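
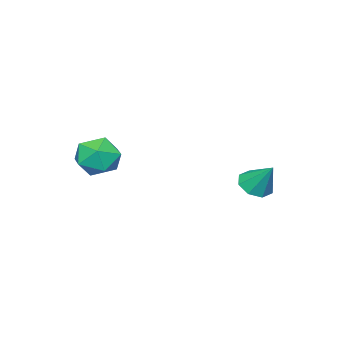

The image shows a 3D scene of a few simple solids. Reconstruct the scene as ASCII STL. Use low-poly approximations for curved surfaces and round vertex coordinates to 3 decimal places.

solid 
facet normal -0.125 -0.618 -0.776
outer loop
vertex -2.692 0.77 -0.443
vertex -3.555 1.138 -0.597
vertex -2.676 1.337 -0.897
endloop
endfacet
facet normal 0.948 0.182 0.261
outer loop
vertex -2.692 0.77 -0.443
vertex -2.676 1.337 -0.897
vertex -3.325 2.262 0.817
endloop
endfacet
facet normal -0.125 -0.617 -0.777
outer loop
vertex -2.676 1.337 -0.897
vertex -3.555 1.138 -0.597
vertex -3.174 1.788 -1.175
endloop
endfacet
facet normal 0.701 0.704 -0.114
outer loop
vertex -2.676 1.337 -0.897
vertex -3.174 1.788 -1.175
vertex -3.325 2.262 0.817
endloop
endfacet
facet normal -0.126 -0.617 -0.777
outer loop
vertex -3.174 1.788 -1.175
vertex -3.555 1.138 -0.597
vertex -3.895 1.859 -1.114
endloop
endfacet
facet normal 0.077 0.971 -0.225
outer loop
vertex -3.174 1.788 -1.175
vertex -3.895 1.859 -1.114
vertex -3.325 2.262 0.817
endloop
endfacet
facet normal -0.126 -0.617 -0.777
outer loop
vertex -3.895 1.859 -1.114
vertex -3.555 1.138 -0.597
vertex -4.417 1.507 -0.75
endloop
endfacet
facet normal -0.562 0.827 -0.007
outer loop
vertex -3.895 1.859 -1.114
vertex -4.417 1.507 -0.75
vertex -3.325 2.262 0.817
endloop
endfacet
facet normal -0.126 -0.617 -0.777
outer loop
vertex -4.417 1.507 -0.75
vertex -3.555 1.138 -0.597
vertex -4.433 0.939 -0.296
endloop
endfacet
facet normal -0.839 0.354 0.414
outer loop
vertex -4.417 1.507 -0.75
vertex -4.433 0.939 -0.296
vertex -3.325 2.262 0.817
endloop
endfacet
facet normal -0.126 -0.618 -0.776
outer loop
vertex -4.433 0.939 -0.296
vertex -3.555 1.138 -0.597
vertex -3.935 0.488 -0.018
endloop
endfacet
facet normal -0.592 -0.168 0.788
outer loop
vertex -4.433 0.939 -0.296
vertex -3.935 0.488 -0.018
vertex -3.325 2.262 0.817
endloop
endfacet
facet normal -0.126 -0.618 -0.776
outer loop
vertex -3.935 0.488 -0.018
vertex -3.555 1.138 -0.597
vertex -3.214 0.418 -0.079
endloop
endfacet
facet normal 0.034 -0.435 0.900
outer loop
vertex -3.935 0.488 -0.018
vertex -3.214 0.418 -0.079
vertex -3.325 2.262 0.817
endloop
endfacet
facet normal -0.125 -0.618 -0.776
outer loop
vertex -3.214 0.418 -0.079
vertex -3.555 1.138 -0.597
vertex -2.692 0.77 -0.443
endloop
endfacet
facet normal 0.671 -0.291 0.682
outer loop
vertex -3.214 0.418 -0.079
vertex -2.692 0.77 -0.443
vertex -3.325 2.262 0.817
endloop
endfacet
facet normal -0.735 0.667 -0.127
outer loop
vertex 1.528 -3.03 0.948
vertex 0.933 -3.496 1.945
vertex 1.755 -2.563 2.087
endloop
endfacet
facet normal -0.112 0.927 -0.358
outer loop
vertex 1.528 -3.03 0.948
vertex 1.755 -2.563 2.087
vertex 2.7 -2.757 1.29
endloop
endfacet
facet normal 0.138 0.488 -0.862
outer loop
vertex 1.528 -3.03 0.948
vertex 2.7 -2.757 1.29
vertex 2.463 -3.809 0.656
endloop
endfacet
facet normal -0.331 -0.044 -0.943
outer loop
vertex 1.528 -3.03 0.948
vertex 2.463 -3.809 0.656
vertex 1.37 -4.266 1.061
endloop
endfacet
facet normal -0.870 0.067 -0.488
outer loop
vertex 1.528 -3.03 0.948
vertex 1.37 -4.266 1.061
vertex 0.933 -3.496 1.945
endloop
endfacet
facet normal 0.347 0.919 0.188
outer loop
vertex 2.7 -2.757 1.29
vertex 1.755 -2.563 2.087
vertex 2.83 -3.054 2.499
endloop
endfacet
facet normal -0.661 0.497 0.562
outer loop
vertex 1.755 -2.563 2.087
vertex 0.933 -3.496 1.945
vertex 1.737 -3.511 2.904
endloop
endfacet
facet normal -0.880 -0.474 -0.022
outer loop
vertex 0.933 -3.496 1.945
vertex 1.37 -4.266 1.061
vertex 1.5 -4.563 2.27
endloop
endfacet
facet normal -0.008 -0.653 -0.758
outer loop
vertex 1.37 -4.266 1.061
vertex 2.463 -3.809 0.656
vertex 2.445 -4.757 1.473
endloop
endfacet
facet normal 0.751 0.208 -0.626
outer loop
vertex 2.463 -3.809 0.656
vertex 2.7 -2.757 1.29
vertex 3.267 -3.824 1.615
endloop
endfacet
facet normal 0.331 0.044 0.943
outer loop
vertex 2.672 -4.29 2.612
vertex 2.83 -3.054 2.499
vertex 1.737 -3.511 2.904
endloop
endfacet
facet normal -0.138 -0.488 0.862
outer loop
vertex 2.672 -4.29 2.612
vertex 1.737 -3.511 2.904
vertex 1.5 -4.563 2.27
endloop
endfacet
facet normal 0.112 -0.927 0.358
outer loop
vertex 2.672 -4.29 2.612
vertex 1.5 -4.563 2.27
vertex 2.445 -4.757 1.473
endloop
endfacet
facet normal 0.735 -0.667 0.127
outer loop
vertex 2.672 -4.29 2.612
vertex 2.445 -4.757 1.473
vertex 3.267 -3.824 1.615
endloop
endfacet
facet normal 0.870 -0.067 0.488
outer loop
vertex 2.672 -4.29 2.612
vertex 3.267 -3.824 1.615
vertex 2.83 -3.054 2.499
endloop
endfacet
facet normal 0.008 0.653 0.758
outer loop
vertex 1.737 -3.511 2.904
vertex 2.83 -3.054 2.499
vertex 1.755 -2.563 2.087
endloop
endfacet
facet normal -0.751 -0.208 0.626
outer loop
vertex 1.5 -4.563 2.27
vertex 1.737 -3.511 2.904
vertex 0.933 -3.496 1.945
endloop
endfacet
facet normal -0.347 -0.919 -0.188
outer loop
vertex 2.445 -4.757 1.473
vertex 1.5 -4.563 2.27
vertex 1.37 -4.266 1.061
endloop
endfacet
facet normal 0.661 -0.497 -0.562
outer loop
vertex 3.267 -3.824 1.615
vertex 2.445 -4.757 1.473
vertex 2.463 -3.809 0.656
endloop
endfacet
facet normal 0.880 0.474 0.022
outer loop
vertex 2.83 -3.054 2.499
vertex 3.267 -3.824 1.615
vertex 2.7 -2.757 1.29
endloop
endfacet

endsolid


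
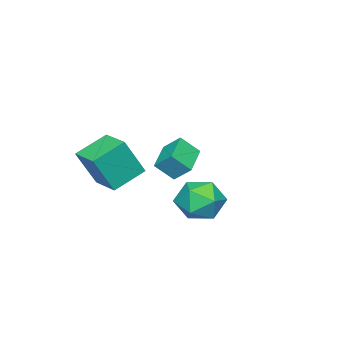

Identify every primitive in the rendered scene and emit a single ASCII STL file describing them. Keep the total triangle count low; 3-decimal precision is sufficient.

solid 
facet normal -0.913 -0.292 0.284
outer loop
vertex -2.055 -3.48 -2.728
vertex -2.097 -2.608 -1.965
vertex -2.554 -2.754 -3.586
endloop
endfacet
facet normal 0.036 -0.753 -0.658
outer loop
vertex -0.983 -2.252 -4.075
vertex -2.055 -3.48 -2.728
vertex -2.554 -2.754 -3.586
endloop
endfacet
facet normal -0.913 -0.292 0.284
outer loop
vertex -2.554 -2.754 -3.586
vertex -2.097 -2.608 -1.965
vertex -2.596 -1.881 -2.823
endloop
endfacet
facet normal -0.406 0.590 -0.698
outer loop
vertex -2.596 -1.881 -2.823
vertex -0.983 -2.252 -4.075
vertex -2.554 -2.754 -3.586
endloop
endfacet
facet normal 0.406 -0.591 0.697
outer loop
vertex -2.055 -3.48 -2.728
vertex -0.526 -2.106 -2.454
vertex -2.097 -2.608 -1.965
endloop
endfacet
facet normal 0.035 -0.752 -0.658
outer loop
vertex -0.484 -2.979 -3.217
vertex -2.055 -3.48 -2.728
vertex -0.983 -2.252 -4.075
endloop
endfacet
facet normal 0.406 -0.590 0.698
outer loop
vertex -0.484 -2.979 -3.217
vertex -0.526 -2.106 -2.454
vertex -2.055 -3.48 -2.728
endloop
endfacet
facet normal -0.036 0.752 0.658
outer loop
vertex -2.097 -2.608 -1.965
vertex -0.526 -2.106 -2.454
vertex -2.596 -1.881 -2.823
endloop
endfacet
facet normal -0.406 0.591 -0.698
outer loop
vertex -1.025 -1.38 -3.312
vertex -0.983 -2.252 -4.075
vertex -2.596 -1.881 -2.823
endloop
endfacet
facet normal -0.035 0.753 0.657
outer loop
vertex -2.596 -1.881 -2.823
vertex -0.526 -2.106 -2.454
vertex -1.025 -1.38 -3.312
endloop
endfacet
facet normal 0.913 0.292 -0.284
outer loop
vertex -1.025 -1.38 -3.312
vertex -0.484 -2.979 -3.217
vertex -0.983 -2.252 -4.075
endloop
endfacet
facet normal 0.913 0.292 -0.284
outer loop
vertex -0.526 -2.106 -2.454
vertex -0.484 -2.979 -3.217
vertex -1.025 -1.38 -3.312
endloop
endfacet
facet normal 0.316 0.478 0.819
outer loop
vertex 3.605 2.576 -2.459
vertex 2.82 1.984 -1.811
vertex 3.901 1.546 -1.972
endloop
endfacet
facet normal 0.846 0.406 0.346
outer loop
vertex 3.605 2.576 -2.459
vertex 3.901 1.546 -1.972
vertex 4.233 1.793 -3.075
endloop
endfacet
facet normal 0.642 0.721 -0.262
outer loop
vertex 3.605 2.576 -2.459
vertex 4.233 1.793 -3.075
vertex 3.357 2.385 -3.594
endloop
endfacet
facet normal -0.013 0.987 -0.163
outer loop
vertex 3.605 2.576 -2.459
vertex 3.357 2.385 -3.594
vertex 2.484 2.503 -2.813
endloop
endfacet
facet normal -0.214 0.836 0.505
outer loop
vertex 3.605 2.576 -2.459
vertex 2.484 2.503 -2.813
vertex 2.82 1.984 -1.811
endloop
endfacet
facet normal 0.932 -0.290 0.216
outer loop
vertex 4.233 1.793 -3.075
vertex 3.901 1.546 -1.972
vertex 3.836 0.717 -2.807
endloop
endfacet
facet normal 0.076 -0.174 0.982
outer loop
vertex 3.901 1.546 -1.972
vertex 2.82 1.984 -1.811
vertex 2.963 0.835 -2.026
endloop
endfacet
facet normal -0.782 0.406 0.473
outer loop
vertex 2.82 1.984 -1.811
vertex 2.484 2.503 -2.813
vertex 2.087 1.427 -2.545
endloop
endfacet
facet normal -0.457 0.649 -0.609
outer loop
vertex 2.484 2.503 -2.813
vertex 3.357 2.385 -3.594
vertex 2.419 1.674 -3.648
endloop
endfacet
facet normal 0.603 0.219 -0.768
outer loop
vertex 3.357 2.385 -3.594
vertex 4.233 1.793 -3.075
vertex 3.5 1.236 -3.809
endloop
endfacet
facet normal 0.013 -0.987 0.163
outer loop
vertex 2.715 0.644 -3.161
vertex 3.836 0.717 -2.807
vertex 2.963 0.835 -2.026
endloop
endfacet
facet normal -0.642 -0.721 0.262
outer loop
vertex 2.715 0.644 -3.161
vertex 2.963 0.835 -2.026
vertex 2.087 1.427 -2.545
endloop
endfacet
facet normal -0.846 -0.406 -0.346
outer loop
vertex 2.715 0.644 -3.161
vertex 2.087 1.427 -2.545
vertex 2.419 1.674 -3.648
endloop
endfacet
facet normal -0.316 -0.478 -0.819
outer loop
vertex 2.715 0.644 -3.161
vertex 2.419 1.674 -3.648
vertex 3.5 1.236 -3.809
endloop
endfacet
facet normal 0.214 -0.836 -0.505
outer loop
vertex 2.715 0.644 -3.161
vertex 3.5 1.236 -3.809
vertex 3.836 0.717 -2.807
endloop
endfacet
facet normal 0.457 -0.649 0.609
outer loop
vertex 2.963 0.835 -2.026
vertex 3.836 0.717 -2.807
vertex 3.901 1.546 -1.972
endloop
endfacet
facet normal -0.603 -0.219 0.768
outer loop
vertex 2.087 1.427 -2.545
vertex 2.963 0.835 -2.026
vertex 2.82 1.984 -1.811
endloop
endfacet
facet normal -0.932 0.290 -0.216
outer loop
vertex 2.419 1.674 -3.648
vertex 2.087 1.427 -2.545
vertex 2.484 2.503 -2.813
endloop
endfacet
facet normal -0.076 0.174 -0.982
outer loop
vertex 3.5 1.236 -3.809
vertex 2.419 1.674 -3.648
vertex 3.357 2.385 -3.594
endloop
endfacet
facet normal 0.782 -0.406 -0.473
outer loop
vertex 3.836 0.717 -2.807
vertex 3.5 1.236 -3.809
vertex 4.233 1.793 -3.075
endloop
endfacet
facet normal -0.815 0.369 0.446
outer loop
vertex 1.762 -3.964 -0.746
vertex 2.456 -2.56 -0.639
vertex 0.977 -3.434 -2.621
endloop
endfacet
facet normal -0.442 -0.894 -0.068
outer loop
vertex 2.404 -4.08 -3.401
vertex 1.762 -3.964 -0.746
vertex 0.977 -3.434 -2.621
endloop
endfacet
facet normal -0.815 0.369 0.446
outer loop
vertex 0.977 -3.434 -2.621
vertex 2.456 -2.56 -0.639
vertex 1.671 -2.03 -2.514
endloop
endfacet
facet normal -0.374 0.253 -0.893
outer loop
vertex 1.671 -2.03 -2.514
vertex 2.404 -4.08 -3.401
vertex 0.977 -3.434 -2.621
endloop
endfacet
facet normal 0.374 -0.253 0.893
outer loop
vertex 1.762 -3.964 -0.746
vertex 3.883 -3.206 -1.419
vertex 2.456 -2.56 -0.639
endloop
endfacet
facet normal -0.442 -0.894 -0.068
outer loop
vertex 3.189 -4.61 -1.526
vertex 1.762 -3.964 -0.746
vertex 2.404 -4.08 -3.401
endloop
endfacet
facet normal 0.374 -0.253 0.893
outer loop
vertex 3.189 -4.61 -1.526
vertex 3.883 -3.206 -1.419
vertex 1.762 -3.964 -0.746
endloop
endfacet
facet normal 0.442 0.894 0.068
outer loop
vertex 2.456 -2.56 -0.639
vertex 3.883 -3.206 -1.419
vertex 1.671 -2.03 -2.514
endloop
endfacet
facet normal -0.374 0.253 -0.893
outer loop
vertex 3.098 -2.676 -3.294
vertex 2.404 -4.08 -3.401
vertex 1.671 -2.03 -2.514
endloop
endfacet
facet normal 0.442 0.894 0.068
outer loop
vertex 1.671 -2.03 -2.514
vertex 3.883 -3.206 -1.419
vertex 3.098 -2.676 -3.294
endloop
endfacet
facet normal 0.815 -0.369 -0.446
outer loop
vertex 3.098 -2.676 -3.294
vertex 3.189 -4.61 -1.526
vertex 2.404 -4.08 -3.401
endloop
endfacet
facet normal 0.815 -0.369 -0.446
outer loop
vertex 3.883 -3.206 -1.419
vertex 3.189 -4.61 -1.526
vertex 3.098 -2.676 -3.294
endloop
endfacet

endsolid


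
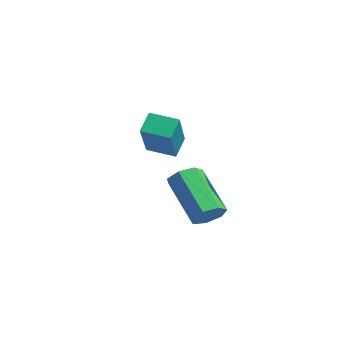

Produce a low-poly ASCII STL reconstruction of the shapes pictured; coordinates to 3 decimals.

solid 
facet normal -0.675 0.359 -0.645
outer loop
vertex 1.723 0.881 3.134
vertex 2.358 1.69 2.92
vertex 2.092 0.422 2.493
endloop
endfacet
facet normal -0.605 -0.770 0.203
outer loop
vertex 3.542 -0.35 3.88
vertex 1.723 0.881 3.134
vertex 2.092 0.422 2.493
endloop
endfacet
facet normal -0.675 0.359 -0.645
outer loop
vertex 2.092 0.422 2.493
vertex 2.358 1.69 2.92
vertex 2.726 1.231 2.279
endloop
endfacet
facet normal 0.424 -0.527 -0.737
outer loop
vertex 2.726 1.231 2.279
vertex 3.542 -0.35 3.88
vertex 2.092 0.422 2.493
endloop
endfacet
facet normal -0.424 0.527 0.736
outer loop
vertex 1.723 0.881 3.134
vertex 3.808 0.918 4.307
vertex 2.358 1.69 2.92
endloop
endfacet
facet normal -0.605 -0.770 0.204
outer loop
vertex 3.174 0.109 4.521
vertex 1.723 0.881 3.134
vertex 3.542 -0.35 3.88
endloop
endfacet
facet normal -0.424 0.527 0.737
outer loop
vertex 3.174 0.109 4.521
vertex 3.808 0.918 4.307
vertex 1.723 0.881 3.134
endloop
endfacet
facet normal 0.605 0.770 -0.204
outer loop
vertex 2.358 1.69 2.92
vertex 3.808 0.918 4.307
vertex 2.726 1.231 2.279
endloop
endfacet
facet normal 0.424 -0.527 -0.737
outer loop
vertex 4.177 0.459 3.666
vertex 3.542 -0.35 3.88
vertex 2.726 1.231 2.279
endloop
endfacet
facet normal 0.604 0.770 -0.204
outer loop
vertex 2.726 1.231 2.279
vertex 3.808 0.918 4.307
vertex 4.177 0.459 3.666
endloop
endfacet
facet normal 0.675 -0.359 0.645
outer loop
vertex 4.177 0.459 3.666
vertex 3.174 0.109 4.521
vertex 3.542 -0.35 3.88
endloop
endfacet
facet normal 0.675 -0.358 0.645
outer loop
vertex 3.808 0.918 4.307
vertex 3.174 0.109 4.521
vertex 4.177 0.459 3.666
endloop
endfacet
facet normal 0.747 0.117 -0.654
outer loop
vertex 3.312 2.541 -0.058
vertex 2.901 2.344 -0.563
vertex 3.01 2.971 -0.326
endloop
endfacet
facet normal 0.423 0.674 0.606
outer loop
vertex 3.312 2.541 -0.058
vertex 3.01 2.971 -0.326
vertex 1.749 2.294 1.308
endloop
endfacet
facet normal 0.423 0.674 0.606
outer loop
vertex 1.749 2.294 1.308
vertex 3.01 2.971 -0.326
vertex 1.447 2.724 1.041
endloop
endfacet
facet normal -0.747 -0.119 0.654
outer loop
vertex 1.749 2.294 1.308
vertex 1.447 2.724 1.041
vertex 1.339 2.096 0.803
endloop
endfacet
facet normal 0.747 0.117 -0.654
outer loop
vertex 3.01 2.971 -0.326
vertex 2.901 2.344 -0.563
vertex 2.626 2.929 -0.772
endloop
endfacet
facet normal -0.136 0.990 0.024
outer loop
vertex 3.01 2.971 -0.326
vertex 2.626 2.929 -0.772
vertex 1.447 2.724 1.041
endloop
endfacet
facet normal -0.136 0.990 0.024
outer loop
vertex 1.447 2.724 1.041
vertex 2.626 2.929 -0.772
vertex 1.064 2.682 0.594
endloop
endfacet
facet normal -0.748 -0.119 0.652
outer loop
vertex 1.447 2.724 1.041
vertex 1.064 2.682 0.594
vertex 1.339 2.096 0.803
endloop
endfacet
facet normal 0.747 0.118 -0.654
outer loop
vertex 2.626 2.929 -0.772
vertex 2.901 2.344 -0.563
vertex 2.449 2.446 -1.061
endloop
endfacet
facet normal -0.593 0.562 -0.576
outer loop
vertex 2.626 2.929 -0.772
vertex 2.449 2.446 -1.061
vertex 1.064 2.682 0.594
endloop
endfacet
facet normal -0.593 0.562 -0.576
outer loop
vertex 1.064 2.682 0.594
vertex 2.449 2.446 -1.061
vertex 0.887 2.199 0.305
endloop
endfacet
facet normal -0.747 -0.117 0.654
outer loop
vertex 1.064 2.682 0.594
vertex 0.887 2.199 0.305
vertex 1.339 2.096 0.803
endloop
endfacet
facet normal 0.747 0.118 -0.654
outer loop
vertex 2.449 2.446 -1.061
vertex 2.901 2.344 -0.563
vertex 2.613 1.886 -0.975
endloop
endfacet
facet normal -0.603 -0.291 -0.743
outer loop
vertex 2.449 2.446 -1.061
vertex 2.613 1.886 -0.975
vertex 0.887 2.199 0.305
endloop
endfacet
facet normal -0.603 -0.291 -0.743
outer loop
vertex 0.887 2.199 0.305
vertex 2.613 1.886 -0.975
vertex 1.051 1.639 0.391
endloop
endfacet
facet normal -0.747 -0.118 0.654
outer loop
vertex 0.887 2.199 0.305
vertex 1.051 1.639 0.391
vertex 1.339 2.096 0.803
endloop
endfacet
facet normal 0.747 0.119 -0.654
outer loop
vertex 2.613 1.886 -0.975
vertex 2.901 2.344 -0.563
vertex 2.994 1.67 -0.579
endloop
endfacet
facet normal -0.160 -0.923 -0.350
outer loop
vertex 2.613 1.886 -0.975
vertex 2.994 1.67 -0.579
vertex 1.051 1.639 0.391
endloop
endfacet
facet normal -0.160 -0.923 -0.350
outer loop
vertex 1.051 1.639 0.391
vertex 2.994 1.67 -0.579
vertex 1.431 1.423 0.787
endloop
endfacet
facet normal -0.748 -0.118 0.653
outer loop
vertex 1.051 1.639 0.391
vertex 1.431 1.423 0.787
vertex 1.339 2.096 0.803
endloop
endfacet
facet normal 0.748 0.119 -0.653
outer loop
vertex 2.994 1.67 -0.579
vertex 2.901 2.344 -0.563
vertex 3.304 1.962 -0.171
endloop
endfacet
facet normal 0.405 -0.861 0.308
outer loop
vertex 2.994 1.67 -0.579
vertex 3.304 1.962 -0.171
vertex 1.431 1.423 0.787
endloop
endfacet
facet normal 0.405 -0.861 0.307
outer loop
vertex 1.431 1.423 0.787
vertex 3.304 1.962 -0.171
vertex 1.742 1.715 1.195
endloop
endfacet
facet normal -0.747 -0.118 0.654
outer loop
vertex 1.431 1.423 0.787
vertex 1.742 1.715 1.195
vertex 1.339 2.096 0.803
endloop
endfacet
facet normal 0.747 0.117 -0.654
outer loop
vertex 3.304 1.962 -0.171
vertex 2.901 2.344 -0.563
vertex 3.312 2.541 -0.058
endloop
endfacet
facet normal 0.664 -0.152 0.732
outer loop
vertex 3.304 1.962 -0.171
vertex 3.312 2.541 -0.058
vertex 1.742 1.715 1.195
endloop
endfacet
facet normal 0.664 -0.151 0.732
outer loop
vertex 1.742 1.715 1.195
vertex 3.312 2.541 -0.058
vertex 1.749 2.294 1.308
endloop
endfacet
facet normal -0.748 -0.118 0.653
outer loop
vertex 1.742 1.715 1.195
vertex 1.749 2.294 1.308
vertex 1.339 2.096 0.803
endloop
endfacet

endsolid


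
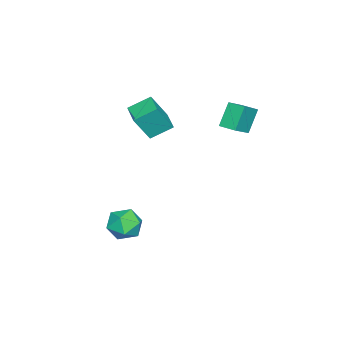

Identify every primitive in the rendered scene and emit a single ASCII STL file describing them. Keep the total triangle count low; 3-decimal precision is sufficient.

solid 
facet normal -0.456 0.722 0.520
outer loop
vertex 0.699 -0.34 -3.932
vertex 1.002 -0.847 -2.962
vertex 1.685 -0.074 -3.437
endloop
endfacet
facet normal -0.211 0.972 -0.102
outer loop
vertex 0.699 -0.34 -3.932
vertex 1.685 -0.074 -3.437
vertex 1.632 -0.204 -4.564
endloop
endfacet
facet normal -0.510 0.590 -0.626
outer loop
vertex 0.699 -0.34 -3.932
vertex 1.632 -0.204 -4.564
vertex 0.916 -1.057 -4.785
endloop
endfacet
facet normal -0.939 0.105 -0.327
outer loop
vertex 0.699 -0.34 -3.932
vertex 0.916 -1.057 -4.785
vertex 0.527 -1.454 -3.796
endloop
endfacet
facet normal -0.906 0.186 0.380
outer loop
vertex 0.699 -0.34 -3.932
vertex 0.527 -1.454 -3.796
vertex 1.002 -0.847 -2.962
endloop
endfacet
facet normal 0.493 0.861 -0.123
outer loop
vertex 1.632 -0.204 -4.564
vertex 1.685 -0.074 -3.437
vertex 2.513 -0.626 -3.984
endloop
endfacet
facet normal 0.098 0.457 0.884
outer loop
vertex 1.685 -0.074 -3.437
vertex 1.002 -0.847 -2.962
vertex 2.124 -1.023 -2.995
endloop
endfacet
facet normal -0.630 -0.411 0.658
outer loop
vertex 1.002 -0.847 -2.962
vertex 0.527 -1.454 -3.796
vertex 1.408 -1.876 -3.216
endloop
endfacet
facet normal -0.684 -0.543 -0.487
outer loop
vertex 0.527 -1.454 -3.796
vertex 0.916 -1.057 -4.785
vertex 1.355 -2.006 -4.343
endloop
endfacet
facet normal 0.010 0.243 -0.970
outer loop
vertex 0.916 -1.057 -4.785
vertex 1.632 -0.204 -4.564
vertex 2.038 -1.233 -4.818
endloop
endfacet
facet normal 0.939 -0.105 0.327
outer loop
vertex 2.341 -1.74 -3.848
vertex 2.513 -0.626 -3.984
vertex 2.124 -1.023 -2.995
endloop
endfacet
facet normal 0.510 -0.590 0.626
outer loop
vertex 2.341 -1.74 -3.848
vertex 2.124 -1.023 -2.995
vertex 1.408 -1.876 -3.216
endloop
endfacet
facet normal 0.211 -0.972 0.102
outer loop
vertex 2.341 -1.74 -3.848
vertex 1.408 -1.876 -3.216
vertex 1.355 -2.006 -4.343
endloop
endfacet
facet normal 0.456 -0.722 -0.520
outer loop
vertex 2.341 -1.74 -3.848
vertex 1.355 -2.006 -4.343
vertex 2.038 -1.233 -4.818
endloop
endfacet
facet normal 0.906 -0.186 -0.380
outer loop
vertex 2.341 -1.74 -3.848
vertex 2.038 -1.233 -4.818
vertex 2.513 -0.626 -3.984
endloop
endfacet
facet normal 0.684 0.543 0.487
outer loop
vertex 2.124 -1.023 -2.995
vertex 2.513 -0.626 -3.984
vertex 1.685 -0.074 -3.437
endloop
endfacet
facet normal -0.010 -0.243 0.970
outer loop
vertex 1.408 -1.876 -3.216
vertex 2.124 -1.023 -2.995
vertex 1.002 -0.847 -2.962
endloop
endfacet
facet normal -0.493 -0.861 0.123
outer loop
vertex 1.355 -2.006 -4.343
vertex 1.408 -1.876 -3.216
vertex 0.527 -1.454 -3.796
endloop
endfacet
facet normal -0.098 -0.457 -0.884
outer loop
vertex 2.038 -1.233 -4.818
vertex 1.355 -2.006 -4.343
vertex 0.916 -1.057 -4.785
endloop
endfacet
facet normal 0.630 0.411 -0.658
outer loop
vertex 2.513 -0.626 -3.984
vertex 2.038 -1.233 -4.818
vertex 1.632 -0.204 -4.564
endloop
endfacet
facet normal -0.452 0.740 0.498
outer loop
vertex -3.595 -1.509 3.263
vertex -2.345 -0.641 3.108
vertex -4.282 -0.815 1.61
endloop
endfacet
facet normal -0.817 -0.568 0.101
outer loop
vertex -3.595 -1.939 0.852
vertex -3.595 -1.509 3.263
vertex -4.282 -0.815 1.61
endloop
endfacet
facet normal -0.452 0.739 0.499
outer loop
vertex -4.282 -0.815 1.61
vertex -2.345 -0.641 3.108
vertex -3.032 0.054 1.455
endloop
endfacet
facet normal -0.358 0.362 -0.861
outer loop
vertex -3.032 0.054 1.455
vertex -3.595 -1.939 0.852
vertex -4.282 -0.815 1.61
endloop
endfacet
facet normal 0.358 -0.362 0.861
outer loop
vertex -3.595 -1.509 3.263
vertex -1.658 -1.765 2.35
vertex -2.345 -0.641 3.108
endloop
endfacet
facet normal -0.817 -0.567 0.101
outer loop
vertex -2.908 -2.634 2.505
vertex -3.595 -1.509 3.263
vertex -3.595 -1.939 0.852
endloop
endfacet
facet normal 0.358 -0.361 0.861
outer loop
vertex -2.908 -2.634 2.505
vertex -1.658 -1.765 2.35
vertex -3.595 -1.509 3.263
endloop
endfacet
facet normal 0.817 0.568 -0.101
outer loop
vertex -2.345 -0.641 3.108
vertex -1.658 -1.765 2.35
vertex -3.032 0.054 1.455
endloop
endfacet
facet normal -0.358 0.362 -0.861
outer loop
vertex -2.345 -1.071 0.697
vertex -3.595 -1.939 0.852
vertex -3.032 0.054 1.455
endloop
endfacet
facet normal 0.817 0.567 -0.101
outer loop
vertex -3.032 0.054 1.455
vertex -1.658 -1.765 2.35
vertex -2.345 -1.071 0.697
endloop
endfacet
facet normal 0.452 -0.740 -0.499
outer loop
vertex -2.345 -1.071 0.697
vertex -2.908 -2.634 2.505
vertex -3.595 -1.939 0.852
endloop
endfacet
facet normal 0.452 -0.740 -0.498
outer loop
vertex -1.658 -1.765 2.35
vertex -2.908 -2.634 2.505
vertex -2.345 -1.071 0.697
endloop
endfacet
facet normal -0.816 0.227 -0.532
outer loop
vertex -3.98 3.656 3.434
vertex -3.703 4.669 3.442
vertex -3.12 3.432 2.02
endloop
endfacet
facet normal -0.264 -0.965 -0.008
outer loop
vertex -1.897 3.091 2.818
vertex -3.98 3.656 3.434
vertex -3.12 3.432 2.02
endloop
endfacet
facet normal -0.816 0.227 -0.532
outer loop
vertex -3.12 3.432 2.02
vertex -3.703 4.669 3.442
vertex -2.843 4.445 2.028
endloop
endfacet
facet normal 0.515 -0.134 -0.847
outer loop
vertex -2.843 4.445 2.028
vertex -1.897 3.091 2.818
vertex -3.12 3.432 2.02
endloop
endfacet
facet normal -0.515 0.134 0.847
outer loop
vertex -3.98 3.656 3.434
vertex -2.48 4.328 4.24
vertex -3.703 4.669 3.442
endloop
endfacet
facet normal -0.264 -0.965 -0.008
outer loop
vertex -2.757 3.315 4.232
vertex -3.98 3.656 3.434
vertex -1.897 3.091 2.818
endloop
endfacet
facet normal -0.515 0.134 0.847
outer loop
vertex -2.757 3.315 4.232
vertex -2.48 4.328 4.24
vertex -3.98 3.656 3.434
endloop
endfacet
facet normal 0.264 0.965 0.008
outer loop
vertex -3.703 4.669 3.442
vertex -2.48 4.328 4.24
vertex -2.843 4.445 2.028
endloop
endfacet
facet normal 0.515 -0.134 -0.847
outer loop
vertex -1.62 4.104 2.826
vertex -1.897 3.091 2.818
vertex -2.843 4.445 2.028
endloop
endfacet
facet normal 0.264 0.965 0.008
outer loop
vertex -2.843 4.445 2.028
vertex -2.48 4.328 4.24
vertex -1.62 4.104 2.826
endloop
endfacet
facet normal 0.816 -0.227 0.532
outer loop
vertex -1.62 4.104 2.826
vertex -2.757 3.315 4.232
vertex -1.897 3.091 2.818
endloop
endfacet
facet normal 0.816 -0.227 0.532
outer loop
vertex -2.48 4.328 4.24
vertex -2.757 3.315 4.232
vertex -1.62 4.104 2.826
endloop
endfacet

endsolid


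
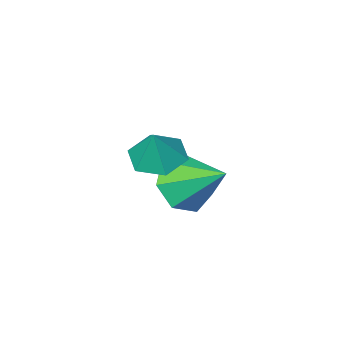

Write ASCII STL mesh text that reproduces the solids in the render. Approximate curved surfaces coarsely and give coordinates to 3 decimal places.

solid 
facet normal -0.328 -0.313 -0.891
outer loop
vertex 1.073 2.417 1.277
vertex 0.548 3.046 1.249
vertex 1.304 3.128 0.942
endloop
endfacet
facet normal 0.941 -0.167 0.295
outer loop
vertex 1.073 2.417 1.277
vertex 1.304 3.128 0.942
vertex 0.932 3.414 2.291
endloop
endfacet
facet normal -0.328 -0.314 -0.891
outer loop
vertex 1.304 3.128 0.942
vertex 0.548 3.046 1.249
vertex 0.779 3.758 0.913
endloop
endfacet
facet normal 0.764 0.640 0.075
outer loop
vertex 1.304 3.128 0.942
vertex 0.779 3.758 0.913
vertex 0.932 3.414 2.291
endloop
endfacet
facet normal -0.328 -0.314 -0.891
outer loop
vertex 0.779 3.758 0.913
vertex 0.548 3.046 1.249
vertex 0.023 3.676 1.22
endloop
endfacet
facet normal -0.007 0.970 0.243
outer loop
vertex 0.779 3.758 0.913
vertex 0.023 3.676 1.22
vertex 0.932 3.414 2.291
endloop
endfacet
facet normal -0.328 -0.314 -0.891
outer loop
vertex 0.023 3.676 1.22
vertex 0.548 3.046 1.249
vertex -0.208 2.964 1.556
endloop
endfacet
facet normal -0.601 0.492 0.630
outer loop
vertex 0.023 3.676 1.22
vertex -0.208 2.964 1.556
vertex 0.932 3.414 2.291
endloop
endfacet
facet normal -0.328 -0.315 -0.891
outer loop
vertex -0.208 2.964 1.556
vertex 0.548 3.046 1.249
vertex 0.317 2.335 1.585
endloop
endfacet
facet normal -0.424 -0.314 0.850
outer loop
vertex -0.208 2.964 1.556
vertex 0.317 2.335 1.585
vertex 0.932 3.414 2.291
endloop
endfacet
facet normal -0.329 -0.314 -0.891
outer loop
vertex 0.317 2.335 1.585
vertex 0.548 3.046 1.249
vertex 1.073 2.417 1.277
endloop
endfacet
facet normal 0.348 -0.644 0.682
outer loop
vertex 0.317 2.335 1.585
vertex 1.073 2.417 1.277
vertex 0.932 3.414 2.291
endloop
endfacet
facet normal 0.238 -0.803 -0.547
outer loop
vertex -0.414 1.488 -1.007
vertex -1.394 1.406 -1.313
vertex -0.626 1.933 -1.752
endloop
endfacet
facet normal 0.717 0.669 0.195
outer loop
vertex -0.414 1.488 -1.007
vertex -0.626 1.933 -1.752
vertex -1.806 2.794 -0.367
endloop
endfacet
facet normal 0.238 -0.803 -0.547
outer loop
vertex -0.626 1.933 -1.752
vertex -1.394 1.406 -1.313
vertex -1.416 1.981 -2.167
endloop
endfacet
facet normal 0.242 0.903 -0.355
outer loop
vertex -0.626 1.933 -1.752
vertex -1.416 1.981 -2.167
vertex -1.806 2.794 -0.367
endloop
endfacet
facet normal 0.239 -0.803 -0.547
outer loop
vertex -1.416 1.981 -2.167
vertex -1.394 1.406 -1.313
vertex -2.189 1.596 -1.939
endloop
endfacet
facet normal -0.501 0.743 -0.444
outer loop
vertex -1.416 1.981 -2.167
vertex -2.189 1.596 -1.939
vertex -1.806 2.794 -0.367
endloop
endfacet
facet normal 0.239 -0.803 -0.547
outer loop
vertex -2.189 1.596 -1.939
vertex -1.394 1.406 -1.313
vertex -2.364 1.067 -1.239
endloop
endfacet
facet normal -0.951 0.309 -0.004
outer loop
vertex -2.189 1.596 -1.939
vertex -2.364 1.067 -1.239
vertex -1.806 2.794 -0.367
endloop
endfacet
facet normal 0.239 -0.803 -0.547
outer loop
vertex -2.364 1.067 -1.239
vertex -1.394 1.406 -1.313
vertex -1.807 0.794 -0.595
endloop
endfacet
facet normal -0.769 -0.072 0.635
outer loop
vertex -2.364 1.067 -1.239
vertex -1.807 0.794 -0.595
vertex -1.806 2.794 -0.367
endloop
endfacet
facet normal 0.238 -0.803 -0.547
outer loop
vertex -1.807 0.794 -0.595
vertex -1.394 1.406 -1.313
vertex -0.94 0.981 -0.492
endloop
endfacet
facet normal -0.093 -0.113 0.989
outer loop
vertex -1.807 0.794 -0.595
vertex -0.94 0.981 -0.492
vertex -1.806 2.794 -0.367
endloop
endfacet
facet normal 0.238 -0.803 -0.547
outer loop
vertex -0.94 0.981 -0.492
vertex -1.394 1.406 -1.313
vertex -0.414 1.488 -1.007
endloop
endfacet
facet normal 0.568 0.217 0.794
outer loop
vertex -0.94 0.981 -0.492
vertex -0.414 1.488 -1.007
vertex -1.806 2.794 -0.367
endloop
endfacet

endsolid


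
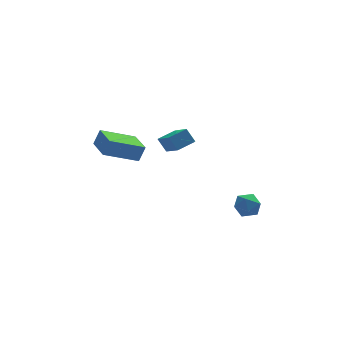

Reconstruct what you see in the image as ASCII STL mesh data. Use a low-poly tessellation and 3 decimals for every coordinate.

solid 
facet normal -0.918 -0.084 0.388
outer loop
vertex -3.253 2.578 1.913
vertex -3.464 4.351 1.796
vertex -3.64 2.47 0.975
endloop
endfacet
facet normal 0.118 -0.991 0.065
outer loop
vertex -1.676 2.649 0.144
vertex -3.253 2.578 1.913
vertex -3.64 2.47 0.975
endloop
endfacet
facet normal -0.918 -0.084 0.388
outer loop
vertex -3.64 2.47 0.975
vertex -3.464 4.351 1.796
vertex -3.851 4.243 0.858
endloop
endfacet
facet normal -0.379 -0.106 -0.919
outer loop
vertex -3.851 4.243 0.858
vertex -1.676 2.649 0.144
vertex -3.64 2.47 0.975
endloop
endfacet
facet normal 0.379 0.106 0.919
outer loop
vertex -3.253 2.578 1.913
vertex -1.5 4.53 0.965
vertex -3.464 4.351 1.796
endloop
endfacet
facet normal 0.118 -0.991 0.065
outer loop
vertex -1.289 2.757 1.082
vertex -3.253 2.578 1.913
vertex -1.676 2.649 0.144
endloop
endfacet
facet normal 0.379 0.106 0.919
outer loop
vertex -1.289 2.757 1.082
vertex -1.5 4.53 0.965
vertex -3.253 2.578 1.913
endloop
endfacet
facet normal -0.118 0.991 -0.065
outer loop
vertex -3.464 4.351 1.796
vertex -1.5 4.53 0.965
vertex -3.851 4.243 0.858
endloop
endfacet
facet normal -0.379 -0.106 -0.919
outer loop
vertex -1.887 4.422 0.027
vertex -1.676 2.649 0.144
vertex -3.851 4.243 0.858
endloop
endfacet
facet normal -0.118 0.991 -0.065
outer loop
vertex -3.851 4.243 0.858
vertex -1.5 4.53 0.965
vertex -1.887 4.422 0.027
endloop
endfacet
facet normal 0.918 0.084 -0.388
outer loop
vertex -1.887 4.422 0.027
vertex -1.289 2.757 1.082
vertex -1.676 2.649 0.144
endloop
endfacet
facet normal 0.918 0.084 -0.388
outer loop
vertex -1.5 4.53 0.965
vertex -1.289 2.757 1.082
vertex -1.887 4.422 0.027
endloop
endfacet
facet normal -0.407 0.412 0.815
outer loop
vertex -0.273 1.525 2.41
vertex 0.76 1.92 2.726
vertex -0.571 3.036 1.497
endloop
endfacet
facet normal -0.898 -0.343 -0.275
outer loop
vertex -0.18 2.64 0.714
vertex -0.273 1.525 2.41
vertex -0.571 3.036 1.497
endloop
endfacet
facet normal -0.407 0.412 0.815
outer loop
vertex -0.571 3.036 1.497
vertex 0.76 1.92 2.726
vertex 0.462 3.431 1.813
endloop
endfacet
facet normal -0.167 0.844 -0.510
outer loop
vertex 0.462 3.431 1.813
vertex -0.18 2.64 0.714
vertex -0.571 3.036 1.497
endloop
endfacet
facet normal 0.167 -0.844 0.510
outer loop
vertex -0.273 1.525 2.41
vertex 1.151 1.524 1.943
vertex 0.76 1.92 2.726
endloop
endfacet
facet normal -0.898 -0.343 -0.275
outer loop
vertex 0.118 1.129 1.627
vertex -0.273 1.525 2.41
vertex -0.18 2.64 0.714
endloop
endfacet
facet normal 0.167 -0.844 0.510
outer loop
vertex 0.118 1.129 1.627
vertex 1.151 1.524 1.943
vertex -0.273 1.525 2.41
endloop
endfacet
facet normal 0.898 0.343 0.275
outer loop
vertex 0.76 1.92 2.726
vertex 1.151 1.524 1.943
vertex 0.462 3.431 1.813
endloop
endfacet
facet normal -0.167 0.844 -0.510
outer loop
vertex 0.853 3.035 1.03
vertex -0.18 2.64 0.714
vertex 0.462 3.431 1.813
endloop
endfacet
facet normal 0.898 0.343 0.275
outer loop
vertex 0.462 3.431 1.813
vertex 1.151 1.524 1.943
vertex 0.853 3.035 1.03
endloop
endfacet
facet normal 0.407 -0.412 -0.815
outer loop
vertex 0.853 3.035 1.03
vertex 0.118 1.129 1.627
vertex -0.18 2.64 0.714
endloop
endfacet
facet normal 0.407 -0.412 -0.815
outer loop
vertex 1.151 1.524 1.943
vertex 0.118 1.129 1.627
vertex 0.853 3.035 1.03
endloop
endfacet
facet normal -0.418 0.906 0.061
outer loop
vertex 2.24 -3.002 -0.486
vertex 2.349 -3.006 0.317
vertex 2.924 -2.708 -0.169
endloop
endfacet
facet normal -0.090 0.819 -0.566
outer loop
vertex 2.24 -3.002 -0.486
vertex 2.924 -2.708 -0.169
vertex 2.951 -3.166 -0.836
endloop
endfacet
facet normal -0.380 0.253 -0.890
outer loop
vertex 2.24 -3.002 -0.486
vertex 2.951 -3.166 -0.836
vertex 2.393 -3.748 -0.763
endloop
endfacet
facet normal -0.887 -0.010 -0.462
outer loop
vertex 2.24 -3.002 -0.486
vertex 2.393 -3.748 -0.763
vertex 2.02 -3.649 -0.05
endloop
endfacet
facet normal -0.910 0.394 0.126
outer loop
vertex 2.24 -3.002 -0.486
vertex 2.02 -3.649 -0.05
vertex 2.349 -3.006 0.317
endloop
endfacet
facet normal 0.596 0.673 -0.438
outer loop
vertex 2.951 -3.166 -0.836
vertex 2.924 -2.708 -0.169
vertex 3.5 -3.271 -0.25
endloop
endfacet
facet normal 0.065 0.814 0.577
outer loop
vertex 2.924 -2.708 -0.169
vertex 2.349 -3.006 0.317
vertex 3.127 -3.172 0.463
endloop
endfacet
facet normal -0.731 -0.015 0.682
outer loop
vertex 2.349 -3.006 0.317
vertex 2.02 -3.649 -0.05
vertex 2.569 -3.754 0.536
endloop
endfacet
facet normal -0.692 -0.670 -0.269
outer loop
vertex 2.02 -3.649 -0.05
vertex 2.393 -3.748 -0.763
vertex 2.596 -4.212 -0.131
endloop
endfacet
facet normal 0.128 -0.244 -0.961
outer loop
vertex 2.393 -3.748 -0.763
vertex 2.951 -3.166 -0.836
vertex 3.171 -3.914 -0.617
endloop
endfacet
facet normal 0.887 0.010 0.462
outer loop
vertex 3.28 -3.918 0.186
vertex 3.5 -3.271 -0.25
vertex 3.127 -3.172 0.463
endloop
endfacet
facet normal 0.380 -0.253 0.890
outer loop
vertex 3.28 -3.918 0.186
vertex 3.127 -3.172 0.463
vertex 2.569 -3.754 0.536
endloop
endfacet
facet normal 0.090 -0.819 0.566
outer loop
vertex 3.28 -3.918 0.186
vertex 2.569 -3.754 0.536
vertex 2.596 -4.212 -0.131
endloop
endfacet
facet normal 0.418 -0.906 -0.061
outer loop
vertex 3.28 -3.918 0.186
vertex 2.596 -4.212 -0.131
vertex 3.171 -3.914 -0.617
endloop
endfacet
facet normal 0.910 -0.394 -0.126
outer loop
vertex 3.28 -3.918 0.186
vertex 3.171 -3.914 -0.617
vertex 3.5 -3.271 -0.25
endloop
endfacet
facet normal 0.692 0.670 0.269
outer loop
vertex 3.127 -3.172 0.463
vertex 3.5 -3.271 -0.25
vertex 2.924 -2.708 -0.169
endloop
endfacet
facet normal -0.128 0.244 0.961
outer loop
vertex 2.569 -3.754 0.536
vertex 3.127 -3.172 0.463
vertex 2.349 -3.006 0.317
endloop
endfacet
facet normal -0.596 -0.673 0.438
outer loop
vertex 2.596 -4.212 -0.131
vertex 2.569 -3.754 0.536
vertex 2.02 -3.649 -0.05
endloop
endfacet
facet normal -0.065 -0.814 -0.577
outer loop
vertex 3.171 -3.914 -0.617
vertex 2.596 -4.212 -0.131
vertex 2.393 -3.748 -0.763
endloop
endfacet
facet normal 0.731 0.015 -0.682
outer loop
vertex 3.5 -3.271 -0.25
vertex 3.171 -3.914 -0.617
vertex 2.951 -3.166 -0.836
endloop
endfacet

endsolid


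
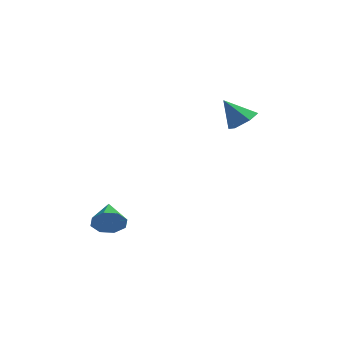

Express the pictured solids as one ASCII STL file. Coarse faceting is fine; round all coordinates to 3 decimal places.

solid 
facet normal 0.603 0.083 -0.793
outer loop
vertex 3.441 -0.06 3.533
vertex 2.836 0.605 3.142
vertex 3.567 0.892 3.728
endloop
endfacet
facet normal 0.457 -0.236 0.858
outer loop
vertex 3.441 -0.06 3.533
vertex 3.567 0.892 3.728
vertex 1.744 0.455 4.578
endloop
endfacet
facet normal 0.603 0.083 -0.793
outer loop
vertex 3.567 0.892 3.728
vertex 2.836 0.605 3.142
vertex 2.963 1.557 3.338
endloop
endfacet
facet normal 0.202 0.625 0.754
outer loop
vertex 3.567 0.892 3.728
vertex 2.963 1.557 3.338
vertex 1.744 0.455 4.578
endloop
endfacet
facet normal 0.603 0.083 -0.793
outer loop
vertex 2.963 1.557 3.338
vertex 2.836 0.605 3.142
vertex 2.232 1.27 2.752
endloop
endfacet
facet normal -0.511 0.827 0.233
outer loop
vertex 2.963 1.557 3.338
vertex 2.232 1.27 2.752
vertex 1.744 0.455 4.578
endloop
endfacet
facet normal 0.603 0.083 -0.793
outer loop
vertex 2.232 1.27 2.752
vertex 2.836 0.605 3.142
vertex 2.105 0.318 2.556
endloop
endfacet
facet normal -0.969 0.167 -0.184
outer loop
vertex 2.232 1.27 2.752
vertex 2.105 0.318 2.556
vertex 1.744 0.455 4.578
endloop
endfacet
facet normal 0.603 0.083 -0.793
outer loop
vertex 2.105 0.318 2.556
vertex 2.836 0.605 3.142
vertex 2.71 -0.347 2.947
endloop
endfacet
facet normal -0.713 -0.696 -0.080
outer loop
vertex 2.105 0.318 2.556
vertex 2.71 -0.347 2.947
vertex 1.744 0.455 4.578
endloop
endfacet
facet normal 0.603 0.083 -0.793
outer loop
vertex 2.71 -0.347 2.947
vertex 2.836 0.605 3.142
vertex 3.441 -0.06 3.533
endloop
endfacet
facet normal -0.001 -0.898 0.441
outer loop
vertex 2.71 -0.347 2.947
vertex 3.441 -0.06 3.533
vertex 1.744 0.455 4.578
endloop
endfacet
facet normal 0.384 -0.855 -0.349
outer loop
vertex -2.385 -4.296 -2.65
vertex -2.963 -4.214 -3.486
vertex -2.028 -3.902 -3.222
endloop
endfacet
facet normal 0.535 0.502 0.680
outer loop
vertex -2.385 -4.296 -2.65
vertex -2.028 -3.902 -3.222
vertex -3.657 -2.666 -2.854
endloop
endfacet
facet normal 0.384 -0.855 -0.349
outer loop
vertex -2.028 -3.902 -3.222
vertex -2.963 -4.214 -3.486
vertex -2.219 -3.691 -3.949
endloop
endfacet
facet normal 0.613 0.787 0.068
outer loop
vertex -2.028 -3.902 -3.222
vertex -2.219 -3.691 -3.949
vertex -3.657 -2.666 -2.854
endloop
endfacet
facet normal 0.384 -0.855 -0.349
outer loop
vertex -2.219 -3.691 -3.949
vertex -2.963 -4.214 -3.486
vertex -2.846 -3.786 -4.405
endloop
endfacet
facet normal 0.228 0.842 -0.489
outer loop
vertex -2.219 -3.691 -3.949
vertex -2.846 -3.786 -4.405
vertex -3.657 -2.666 -2.854
endloop
endfacet
facet normal 0.384 -0.855 -0.349
outer loop
vertex -2.846 -3.786 -4.405
vertex -2.963 -4.214 -3.486
vertex -3.541 -4.132 -4.322
endloop
endfacet
facet normal -0.395 0.634 -0.665
outer loop
vertex -2.846 -3.786 -4.405
vertex -3.541 -4.132 -4.322
vertex -3.657 -2.666 -2.854
endloop
endfacet
facet normal 0.383 -0.855 -0.349
outer loop
vertex -3.541 -4.132 -4.322
vertex -2.963 -4.214 -3.486
vertex -3.898 -4.525 -3.75
endloop
endfacet
facet normal -0.889 0.287 -0.357
outer loop
vertex -3.541 -4.132 -4.322
vertex -3.898 -4.525 -3.75
vertex -3.657 -2.666 -2.854
endloop
endfacet
facet normal 0.383 -0.855 -0.349
outer loop
vertex -3.898 -4.525 -3.75
vertex -2.963 -4.214 -3.486
vertex -3.706 -4.736 -3.023
endloop
endfacet
facet normal -0.967 0.002 0.256
outer loop
vertex -3.898 -4.525 -3.75
vertex -3.706 -4.736 -3.023
vertex -3.657 -2.666 -2.854
endloop
endfacet
facet normal 0.384 -0.855 -0.349
outer loop
vertex -3.706 -4.736 -3.023
vertex -2.963 -4.214 -3.486
vertex -3.08 -4.641 -2.567
endloop
endfacet
facet normal -0.583 -0.052 0.811
outer loop
vertex -3.706 -4.736 -3.023
vertex -3.08 -4.641 -2.567
vertex -3.657 -2.666 -2.854
endloop
endfacet
facet normal 0.383 -0.855 -0.349
outer loop
vertex -3.08 -4.641 -2.567
vertex -2.963 -4.214 -3.486
vertex -2.385 -4.296 -2.65
endloop
endfacet
facet normal 0.041 0.155 0.987
outer loop
vertex -3.08 -4.641 -2.567
vertex -2.385 -4.296 -2.65
vertex -3.657 -2.666 -2.854
endloop
endfacet

endsolid


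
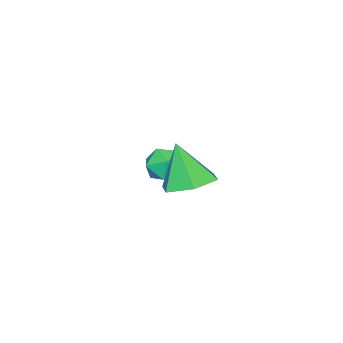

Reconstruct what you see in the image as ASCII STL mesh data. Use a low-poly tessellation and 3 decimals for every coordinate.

solid 
facet normal -0.597 0.776 0.202
outer loop
vertex -3.009 -0.111 -1.56
vertex -3.582 -0.516 -1.698
vertex -3.318 -0.485 -1.035
endloop
endfacet
facet normal 0.005 0.813 0.582
outer loop
vertex -3.009 -0.111 -1.56
vertex -3.318 -0.485 -1.035
vertex -2.605 -0.456 -1.082
endloop
endfacet
facet normal 0.554 0.823 0.126
outer loop
vertex -3.009 -0.111 -1.56
vertex -2.605 -0.456 -1.082
vertex -2.428 -0.469 -1.774
endloop
endfacet
facet normal 0.291 0.792 -0.536
outer loop
vertex -3.009 -0.111 -1.56
vertex -2.428 -0.469 -1.774
vertex -3.032 -0.506 -2.156
endloop
endfacet
facet normal -0.422 0.763 -0.490
outer loop
vertex -3.009 -0.111 -1.56
vertex -3.032 -0.506 -2.156
vertex -3.582 -0.516 -1.698
endloop
endfacet
facet normal 0.055 0.220 0.974
outer loop
vertex -2.605 -0.456 -1.082
vertex -3.318 -0.485 -1.035
vertex -2.928 -1.074 -0.924
endloop
endfacet
facet normal -0.920 0.159 0.359
outer loop
vertex -3.318 -0.485 -1.035
vertex -3.582 -0.516 -1.698
vertex -3.532 -1.111 -1.306
endloop
endfacet
facet normal -0.635 0.138 -0.760
outer loop
vertex -3.582 -0.516 -1.698
vertex -3.032 -0.506 -2.156
vertex -3.355 -1.124 -1.998
endloop
endfacet
facet normal 0.517 0.185 -0.836
outer loop
vertex -3.032 -0.506 -2.156
vertex -2.428 -0.469 -1.774
vertex -2.642 -1.095 -2.045
endloop
endfacet
facet normal 0.943 0.235 0.237
outer loop
vertex -2.428 -0.469 -1.774
vertex -2.605 -0.456 -1.082
vertex -2.378 -1.064 -1.382
endloop
endfacet
facet normal -0.291 -0.792 0.536
outer loop
vertex -2.951 -1.469 -1.52
vertex -2.928 -1.074 -0.924
vertex -3.532 -1.111 -1.306
endloop
endfacet
facet normal -0.554 -0.823 -0.126
outer loop
vertex -2.951 -1.469 -1.52
vertex -3.532 -1.111 -1.306
vertex -3.355 -1.124 -1.998
endloop
endfacet
facet normal -0.005 -0.813 -0.582
outer loop
vertex -2.951 -1.469 -1.52
vertex -3.355 -1.124 -1.998
vertex -2.642 -1.095 -2.045
endloop
endfacet
facet normal 0.597 -0.776 -0.202
outer loop
vertex -2.951 -1.469 -1.52
vertex -2.642 -1.095 -2.045
vertex -2.378 -1.064 -1.382
endloop
endfacet
facet normal 0.422 -0.763 0.490
outer loop
vertex -2.951 -1.469 -1.52
vertex -2.378 -1.064 -1.382
vertex -2.928 -1.074 -0.924
endloop
endfacet
facet normal -0.517 -0.185 0.836
outer loop
vertex -3.532 -1.111 -1.306
vertex -2.928 -1.074 -0.924
vertex -3.318 -0.485 -1.035
endloop
endfacet
facet normal -0.943 -0.235 -0.237
outer loop
vertex -3.355 -1.124 -1.998
vertex -3.532 -1.111 -1.306
vertex -3.582 -0.516 -1.698
endloop
endfacet
facet normal -0.055 -0.220 -0.974
outer loop
vertex -2.642 -1.095 -2.045
vertex -3.355 -1.124 -1.998
vertex -3.032 -0.506 -2.156
endloop
endfacet
facet normal 0.920 -0.159 -0.359
outer loop
vertex -2.378 -1.064 -1.382
vertex -2.642 -1.095 -2.045
vertex -2.428 -0.469 -1.774
endloop
endfacet
facet normal 0.635 -0.138 0.760
outer loop
vertex -2.928 -1.074 -0.924
vertex -2.378 -1.064 -1.382
vertex -2.605 -0.456 -1.082
endloop
endfacet
facet normal 0.092 0.393 -0.915
outer loop
vertex 1.125 2.136 0.636
vertex 0.316 2.36 0.651
vertex 0.902 2.888 0.937
endloop
endfacet
facet normal 0.812 0.007 0.584
outer loop
vertex 1.125 2.136 0.636
vertex 0.902 2.888 0.937
vertex 0.184 1.8 1.949
endloop
endfacet
facet normal 0.091 0.394 -0.915
outer loop
vertex 0.902 2.888 0.937
vertex 0.316 2.36 0.651
vertex 0.092 3.111 0.952
endloop
endfacet
facet normal 0.181 0.603 0.777
outer loop
vertex 0.902 2.888 0.937
vertex 0.092 3.111 0.952
vertex 0.184 1.8 1.949
endloop
endfacet
facet normal 0.093 0.394 -0.914
outer loop
vertex 0.092 3.111 0.952
vertex 0.316 2.36 0.651
vertex -0.494 2.583 0.665
endloop
endfacet
facet normal -0.674 0.417 0.610
outer loop
vertex 0.092 3.111 0.952
vertex -0.494 2.583 0.665
vertex 0.184 1.8 1.949
endloop
endfacet
facet normal 0.093 0.394 -0.915
outer loop
vertex -0.494 2.583 0.665
vertex 0.316 2.36 0.651
vertex -0.271 1.831 0.364
endloop
endfacet
facet normal -0.896 -0.366 0.250
outer loop
vertex -0.494 2.583 0.665
vertex -0.271 1.831 0.364
vertex 0.184 1.8 1.949
endloop
endfacet
facet normal 0.093 0.394 -0.915
outer loop
vertex -0.271 1.831 0.364
vertex 0.316 2.36 0.651
vertex 0.539 1.608 0.35
endloop
endfacet
facet normal -0.264 -0.963 0.057
outer loop
vertex -0.271 1.831 0.364
vertex 0.539 1.608 0.35
vertex 0.184 1.8 1.949
endloop
endfacet
facet normal 0.092 0.393 -0.915
outer loop
vertex 0.539 1.608 0.35
vertex 0.316 2.36 0.651
vertex 1.125 2.136 0.636
endloop
endfacet
facet normal 0.590 -0.776 0.224
outer loop
vertex 0.539 1.608 0.35
vertex 1.125 2.136 0.636
vertex 0.184 1.8 1.949
endloop
endfacet

endsolid


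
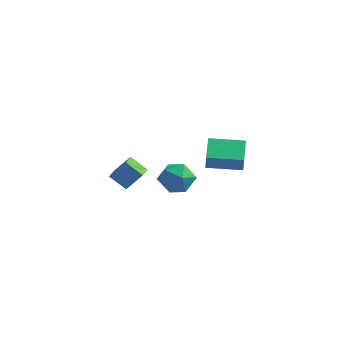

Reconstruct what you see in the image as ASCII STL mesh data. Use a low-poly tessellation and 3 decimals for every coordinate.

solid 
facet normal -0.919 -0.390 0.054
outer loop
vertex 2.858 -2.221 0.663
vertex 2.336 -0.919 1.192
vertex 2.681 -1.928 -0.234
endloop
endfacet
facet normal 0.348 -0.869 -0.352
outer loop
vertex 4.344 -1.221 -0.332
vertex 2.858 -2.221 0.663
vertex 2.681 -1.928 -0.234
endloop
endfacet
facet normal -0.919 -0.391 0.055
outer loop
vertex 2.681 -1.928 -0.234
vertex 2.336 -0.919 1.192
vertex 2.158 -0.626 0.295
endloop
endfacet
facet normal -0.185 0.305 -0.934
outer loop
vertex 2.158 -0.626 0.295
vertex 4.344 -1.221 -0.332
vertex 2.681 -1.928 -0.234
endloop
endfacet
facet normal 0.185 -0.305 0.934
outer loop
vertex 2.858 -2.221 0.663
vertex 3.999 -0.212 1.094
vertex 2.336 -0.919 1.192
endloop
endfacet
facet normal 0.348 -0.868 -0.353
outer loop
vertex 4.522 -1.514 0.565
vertex 2.858 -2.221 0.663
vertex 4.344 -1.221 -0.332
endloop
endfacet
facet normal 0.185 -0.305 0.934
outer loop
vertex 4.522 -1.514 0.565
vertex 3.999 -0.212 1.094
vertex 2.858 -2.221 0.663
endloop
endfacet
facet normal -0.348 0.868 0.353
outer loop
vertex 2.336 -0.919 1.192
vertex 3.999 -0.212 1.094
vertex 2.158 -0.626 0.295
endloop
endfacet
facet normal -0.185 0.305 -0.934
outer loop
vertex 3.822 0.081 0.197
vertex 4.344 -1.221 -0.332
vertex 2.158 -0.626 0.295
endloop
endfacet
facet normal -0.348 0.869 0.352
outer loop
vertex 2.158 -0.626 0.295
vertex 3.999 -0.212 1.094
vertex 3.822 0.081 0.197
endloop
endfacet
facet normal 0.919 0.391 -0.055
outer loop
vertex 3.822 0.081 0.197
vertex 4.522 -1.514 0.565
vertex 4.344 -1.221 -0.332
endloop
endfacet
facet normal 0.919 0.391 -0.054
outer loop
vertex 3.999 -0.212 1.094
vertex 4.522 -1.514 0.565
vertex 3.822 0.081 0.197
endloop
endfacet
facet normal -0.372 0.112 0.921
outer loop
vertex -0.591 0.498 -2.284
vertex -0.277 -0.497 -2.036
vertex 0.384 0.331 -1.87
endloop
endfacet
facet normal -0.153 0.738 0.658
outer loop
vertex -0.591 0.498 -2.284
vertex 0.384 0.331 -1.87
vertex 0.256 1.025 -2.678
endloop
endfacet
facet normal -0.510 0.858 0.051
outer loop
vertex -0.591 0.498 -2.284
vertex 0.256 1.025 -2.678
vertex -0.484 0.625 -3.344
endloop
endfacet
facet normal -0.949 0.308 -0.059
outer loop
vertex -0.591 0.498 -2.284
vertex -0.484 0.625 -3.344
vertex -0.814 -0.315 -2.947
endloop
endfacet
facet normal -0.864 -0.153 0.479
outer loop
vertex -0.591 0.498 -2.284
vertex -0.814 -0.315 -2.947
vertex -0.277 -0.497 -2.036
endloop
endfacet
facet normal 0.540 0.679 0.498
outer loop
vertex 0.256 1.025 -2.678
vertex 0.384 0.331 -1.87
vertex 1.094 0.355 -2.673
endloop
endfacet
facet normal 0.185 -0.333 0.925
outer loop
vertex 0.384 0.331 -1.87
vertex -0.277 -0.497 -2.036
vertex 0.764 -0.585 -2.276
endloop
endfacet
facet normal -0.612 -0.763 0.208
outer loop
vertex -0.277 -0.497 -2.036
vertex -0.814 -0.315 -2.947
vertex 0.024 -0.985 -2.942
endloop
endfacet
facet normal -0.749 -0.017 -0.663
outer loop
vertex -0.814 -0.315 -2.947
vertex -0.484 0.625 -3.344
vertex -0.104 -0.291 -3.75
endloop
endfacet
facet normal -0.038 0.875 -0.484
outer loop
vertex -0.484 0.625 -3.344
vertex 0.256 1.025 -2.678
vertex 0.557 0.537 -3.584
endloop
endfacet
facet normal 0.949 -0.308 0.059
outer loop
vertex 0.871 -0.458 -3.336
vertex 1.094 0.355 -2.673
vertex 0.764 -0.585 -2.276
endloop
endfacet
facet normal 0.510 -0.858 -0.051
outer loop
vertex 0.871 -0.458 -3.336
vertex 0.764 -0.585 -2.276
vertex 0.024 -0.985 -2.942
endloop
endfacet
facet normal 0.153 -0.738 -0.658
outer loop
vertex 0.871 -0.458 -3.336
vertex 0.024 -0.985 -2.942
vertex -0.104 -0.291 -3.75
endloop
endfacet
facet normal 0.372 -0.112 -0.921
outer loop
vertex 0.871 -0.458 -3.336
vertex -0.104 -0.291 -3.75
vertex 0.557 0.537 -3.584
endloop
endfacet
facet normal 0.864 0.153 -0.479
outer loop
vertex 0.871 -0.458 -3.336
vertex 0.557 0.537 -3.584
vertex 1.094 0.355 -2.673
endloop
endfacet
facet normal 0.749 0.017 0.663
outer loop
vertex 0.764 -0.585 -2.276
vertex 1.094 0.355 -2.673
vertex 0.384 0.331 -1.87
endloop
endfacet
facet normal 0.038 -0.875 0.484
outer loop
vertex 0.024 -0.985 -2.942
vertex 0.764 -0.585 -2.276
vertex -0.277 -0.497 -2.036
endloop
endfacet
facet normal -0.540 -0.679 -0.498
outer loop
vertex -0.104 -0.291 -3.75
vertex 0.024 -0.985 -2.942
vertex -0.814 -0.315 -2.947
endloop
endfacet
facet normal -0.185 0.333 -0.925
outer loop
vertex 0.557 0.537 -3.584
vertex -0.104 -0.291 -3.75
vertex -0.484 0.625 -3.344
endloop
endfacet
facet normal 0.612 0.763 -0.208
outer loop
vertex 1.094 0.355 -2.673
vertex 0.557 0.537 -3.584
vertex 0.256 1.025 -2.678
endloop
endfacet
facet normal -0.789 -0.068 0.610
outer loop
vertex -2.722 -0.055 -2.43
vertex -3.092 1.143 -2.774
vertex -3.419 -0.544 -3.386
endloop
endfacet
facet normal 0.284 -0.922 0.264
outer loop
vertex -2.488 -0.463 -4.106
vertex -2.722 -0.055 -2.43
vertex -3.419 -0.544 -3.386
endloop
endfacet
facet normal -0.789 -0.069 0.611
outer loop
vertex -3.419 -0.544 -3.386
vertex -3.092 1.143 -2.774
vertex -3.789 0.654 -3.729
endloop
endfacet
facet normal -0.544 -0.382 -0.747
outer loop
vertex -3.789 0.654 -3.729
vertex -2.488 -0.463 -4.106
vertex -3.419 -0.544 -3.386
endloop
endfacet
facet normal 0.544 0.382 0.747
outer loop
vertex -2.722 -0.055 -2.43
vertex -2.161 1.224 -3.494
vertex -3.092 1.143 -2.774
endloop
endfacet
facet normal 0.285 -0.922 0.264
outer loop
vertex -1.791 0.026 -3.151
vertex -2.722 -0.055 -2.43
vertex -2.488 -0.463 -4.106
endloop
endfacet
facet normal 0.545 0.382 0.746
outer loop
vertex -1.791 0.026 -3.151
vertex -2.161 1.224 -3.494
vertex -2.722 -0.055 -2.43
endloop
endfacet
facet normal -0.285 0.922 -0.264
outer loop
vertex -3.092 1.143 -2.774
vertex -2.161 1.224 -3.494
vertex -3.789 0.654 -3.729
endloop
endfacet
facet normal -0.545 -0.383 -0.746
outer loop
vertex -2.858 0.735 -4.45
vertex -2.488 -0.463 -4.106
vertex -3.789 0.654 -3.729
endloop
endfacet
facet normal -0.285 0.922 -0.264
outer loop
vertex -3.789 0.654 -3.729
vertex -2.161 1.224 -3.494
vertex -2.858 0.735 -4.45
endloop
endfacet
facet normal 0.789 0.068 -0.611
outer loop
vertex -2.858 0.735 -4.45
vertex -1.791 0.026 -3.151
vertex -2.488 -0.463 -4.106
endloop
endfacet
facet normal 0.789 0.069 -0.610
outer loop
vertex -2.161 1.224 -3.494
vertex -1.791 0.026 -3.151
vertex -2.858 0.735 -4.45
endloop
endfacet

endsolid


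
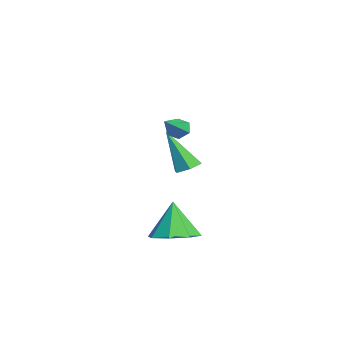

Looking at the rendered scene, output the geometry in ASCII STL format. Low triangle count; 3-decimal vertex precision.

solid 
facet normal 0.220 0.407 -0.886
outer loop
vertex -2.024 -1.943 -1.108
vertex -2.408 -1.415 -0.961
vertex -1.758 -1.412 -0.798
endloop
endfacet
facet normal 0.805 -0.543 0.240
outer loop
vertex -2.024 -1.943 -1.108
vertex -1.758 -1.412 -0.798
vertex -2.892 -2.305 0.981
endloop
endfacet
facet normal 0.220 0.407 -0.887
outer loop
vertex -1.758 -1.412 -0.798
vertex -2.408 -1.415 -0.961
vertex -2.143 -0.883 -0.651
endloop
endfacet
facet normal 0.706 0.341 0.621
outer loop
vertex -1.758 -1.412 -0.798
vertex -2.143 -0.883 -0.651
vertex -2.892 -2.305 0.981
endloop
endfacet
facet normal 0.220 0.407 -0.887
outer loop
vertex -2.143 -0.883 -0.651
vertex -2.408 -1.415 -0.961
vertex -2.793 -0.886 -0.814
endloop
endfacet
facet normal -0.156 0.779 0.607
outer loop
vertex -2.143 -0.883 -0.651
vertex -2.793 -0.886 -0.814
vertex -2.892 -2.305 0.981
endloop
endfacet
facet normal 0.221 0.407 -0.886
outer loop
vertex -2.793 -0.886 -0.814
vertex -2.408 -1.415 -0.961
vertex -3.058 -1.417 -1.124
endloop
endfacet
facet normal -0.918 0.334 0.213
outer loop
vertex -2.793 -0.886 -0.814
vertex -3.058 -1.417 -1.124
vertex -2.892 -2.305 0.981
endloop
endfacet
facet normal 0.221 0.407 -0.886
outer loop
vertex -3.058 -1.417 -1.124
vertex -2.408 -1.415 -0.961
vertex -2.674 -1.946 -1.271
endloop
endfacet
facet normal -0.819 -0.548 -0.167
outer loop
vertex -3.058 -1.417 -1.124
vertex -2.674 -1.946 -1.271
vertex -2.892 -2.305 0.981
endloop
endfacet
facet normal 0.220 0.407 -0.886
outer loop
vertex -2.674 -1.946 -1.271
vertex -2.408 -1.415 -0.961
vertex -2.024 -1.943 -1.108
endloop
endfacet
facet normal 0.043 -0.987 -0.153
outer loop
vertex -2.674 -1.946 -1.271
vertex -2.024 -1.943 -1.108
vertex -2.892 -2.305 0.981
endloop
endfacet
facet normal 0.332 0.007 -0.943
outer loop
vertex 3.642 -2.023 -2.284
vertex 2.74 -2.523 -2.605
vertex 3.042 -1.493 -2.491
endloop
endfacet
facet normal 0.359 0.663 0.657
outer loop
vertex 3.642 -2.023 -2.284
vertex 3.042 -1.493 -2.491
vertex 2.16 -2.537 -0.955
endloop
endfacet
facet normal 0.332 0.007 -0.943
outer loop
vertex 3.042 -1.493 -2.491
vertex 2.74 -2.523 -2.605
vertex 2.266 -1.566 -2.765
endloop
endfacet
facet normal -0.239 0.861 0.448
outer loop
vertex 3.042 -1.493 -2.491
vertex 2.266 -1.566 -2.765
vertex 2.16 -2.537 -0.955
endloop
endfacet
facet normal 0.332 0.007 -0.943
outer loop
vertex 2.266 -1.566 -2.765
vertex 2.74 -2.523 -2.605
vertex 1.767 -2.201 -2.945
endloop
endfacet
facet normal -0.794 0.553 0.250
outer loop
vertex 2.266 -1.566 -2.765
vertex 1.767 -2.201 -2.945
vertex 2.16 -2.537 -0.955
endloop
endfacet
facet normal 0.332 0.008 -0.943
outer loop
vertex 1.767 -2.201 -2.945
vertex 2.74 -2.523 -2.605
vertex 1.839 -3.024 -2.927
endloop
endfacet
facet normal -0.980 -0.082 0.180
outer loop
vertex 1.767 -2.201 -2.945
vertex 1.839 -3.024 -2.927
vertex 2.16 -2.537 -0.955
endloop
endfacet
facet normal 0.333 0.008 -0.943
outer loop
vertex 1.839 -3.024 -2.927
vertex 2.74 -2.523 -2.605
vertex 2.439 -3.554 -2.72
endloop
endfacet
facet normal -0.688 -0.670 0.278
outer loop
vertex 1.839 -3.024 -2.927
vertex 2.439 -3.554 -2.72
vertex 2.16 -2.537 -0.955
endloop
endfacet
facet normal 0.332 0.008 -0.943
outer loop
vertex 2.439 -3.554 -2.72
vertex 2.74 -2.523 -2.605
vertex 3.215 -3.48 -2.446
endloop
endfacet
facet normal -0.089 -0.869 0.487
outer loop
vertex 2.439 -3.554 -2.72
vertex 3.215 -3.48 -2.446
vertex 2.16 -2.537 -0.955
endloop
endfacet
facet normal 0.331 0.008 -0.944
outer loop
vertex 3.215 -3.48 -2.446
vertex 2.74 -2.523 -2.605
vertex 3.713 -2.846 -2.266
endloop
endfacet
facet normal 0.466 -0.561 0.684
outer loop
vertex 3.215 -3.48 -2.446
vertex 3.713 -2.846 -2.266
vertex 2.16 -2.537 -0.955
endloop
endfacet
facet normal 0.331 0.008 -0.943
outer loop
vertex 3.713 -2.846 -2.266
vertex 2.74 -2.523 -2.605
vertex 3.642 -2.023 -2.284
endloop
endfacet
facet normal 0.652 0.073 0.755
outer loop
vertex 3.713 -2.846 -2.266
vertex 3.642 -2.023 -2.284
vertex 2.16 -2.537 -0.955
endloop
endfacet
facet normal -0.719 0.434 -0.543
outer loop
vertex 1.109 -1.759 2.381
vertex 0.776 -2.169 2.494
vertex 0.792 -1.737 2.818
endloop
endfacet
facet normal 0.563 0.738 0.371
outer loop
vertex 1.109 -1.759 2.381
vertex 0.792 -1.737 2.818
vertex 1.904 -2.851 3.346
endloop
endfacet
facet normal -0.718 0.435 -0.544
outer loop
vertex 0.792 -1.737 2.818
vertex 0.776 -2.169 2.494
vertex 0.459 -2.147 2.93
endloop
endfacet
facet normal -0.104 0.340 0.935
outer loop
vertex 0.792 -1.737 2.818
vertex 0.459 -2.147 2.93
vertex 1.904 -2.851 3.346
endloop
endfacet
facet normal -0.718 0.435 -0.544
outer loop
vertex 0.459 -2.147 2.93
vertex 0.776 -2.169 2.494
vertex 0.443 -2.578 2.606
endloop
endfacet
facet normal -0.461 -0.522 0.717
outer loop
vertex 0.459 -2.147 2.93
vertex 0.443 -2.578 2.606
vertex 1.904 -2.851 3.346
endloop
endfacet
facet normal -0.718 0.435 -0.544
outer loop
vertex 0.443 -2.578 2.606
vertex 0.776 -2.169 2.494
vertex 0.76 -2.6 2.17
endloop
endfacet
facet normal -0.153 -0.986 -0.062
outer loop
vertex 0.443 -2.578 2.606
vertex 0.76 -2.6 2.17
vertex 1.904 -2.851 3.346
endloop
endfacet
facet normal -0.718 0.435 -0.543
outer loop
vertex 0.76 -2.6 2.17
vertex 0.776 -2.169 2.494
vertex 1.093 -2.191 2.057
endloop
endfacet
facet normal 0.512 -0.590 -0.624
outer loop
vertex 0.76 -2.6 2.17
vertex 1.093 -2.191 2.057
vertex 1.904 -2.851 3.346
endloop
endfacet
facet normal -0.719 0.434 -0.543
outer loop
vertex 1.093 -2.191 2.057
vertex 0.776 -2.169 2.494
vertex 1.109 -1.759 2.381
endloop
endfacet
facet normal 0.871 0.274 -0.408
outer loop
vertex 1.093 -2.191 2.057
vertex 1.109 -1.759 2.381
vertex 1.904 -2.851 3.346
endloop
endfacet

endsolid


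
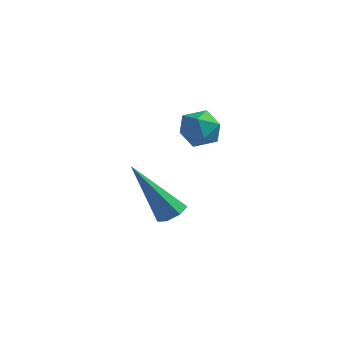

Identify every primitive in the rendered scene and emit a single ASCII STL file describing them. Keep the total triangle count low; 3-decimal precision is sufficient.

solid 
facet normal 0.531 0.134 -0.836
outer loop
vertex -1.356 -0.68 -4.08
vertex -1.766 -0.827 -4.364
vertex -1.636 -0.349 -4.205
endloop
endfacet
facet normal 0.452 0.623 0.639
outer loop
vertex -1.356 -0.68 -4.08
vertex -1.636 -0.349 -4.205
vertex -2.914 -1.113 -2.556
endloop
endfacet
facet normal 0.532 0.134 -0.836
outer loop
vertex -1.636 -0.349 -4.205
vertex -1.766 -0.827 -4.364
vertex -2.014 -0.378 -4.45
endloop
endfacet
facet normal -0.236 0.939 0.252
outer loop
vertex -1.636 -0.349 -4.205
vertex -2.014 -0.378 -4.45
vertex -2.914 -1.113 -2.556
endloop
endfacet
facet normal 0.531 0.133 -0.837
outer loop
vertex -2.014 -0.378 -4.45
vertex -1.766 -0.827 -4.364
vertex -2.206 -0.745 -4.63
endloop
endfacet
facet normal -0.829 0.527 -0.189
outer loop
vertex -2.014 -0.378 -4.45
vertex -2.206 -0.745 -4.63
vertex -2.914 -1.113 -2.556
endloop
endfacet
facet normal 0.531 0.131 -0.837
outer loop
vertex -2.206 -0.745 -4.63
vertex -1.766 -0.827 -4.364
vertex -2.067 -1.174 -4.609
endloop
endfacet
facet normal -0.884 -0.304 -0.356
outer loop
vertex -2.206 -0.745 -4.63
vertex -2.067 -1.174 -4.609
vertex -2.914 -1.113 -2.556
endloop
endfacet
facet normal 0.530 0.131 -0.838
outer loop
vertex -2.067 -1.174 -4.609
vertex -1.766 -0.827 -4.364
vertex -1.702 -1.341 -4.404
endloop
endfacet
facet normal -0.357 -0.927 -0.120
outer loop
vertex -2.067 -1.174 -4.609
vertex -1.702 -1.341 -4.404
vertex -2.914 -1.113 -2.556
endloop
endfacet
facet normal 0.530 0.131 -0.838
outer loop
vertex -1.702 -1.341 -4.404
vertex -1.766 -0.827 -4.364
vertex -1.385 -1.122 -4.169
endloop
endfacet
facet normal 0.352 -0.873 0.338
outer loop
vertex -1.702 -1.341 -4.404
vertex -1.385 -1.122 -4.169
vertex -2.914 -1.113 -2.556
endloop
endfacet
facet normal 0.532 0.134 -0.836
outer loop
vertex -1.385 -1.122 -4.169
vertex -1.766 -0.827 -4.364
vertex -1.356 -0.68 -4.08
endloop
endfacet
facet normal 0.713 -0.183 0.677
outer loop
vertex -1.385 -1.122 -4.169
vertex -1.356 -0.68 -4.08
vertex -2.914 -1.113 -2.556
endloop
endfacet
facet normal -0.939 0.327 0.103
outer loop
vertex -1.102 -0.689 -0.442
vertex -1.336 -1.259 -0.763
vertex -1.259 -1.256 -0.073
endloop
endfacet
facet normal -0.528 0.561 0.637
outer loop
vertex -1.102 -0.689 -0.442
vertex -1.259 -1.256 -0.073
vertex -0.689 -0.891 0.078
endloop
endfacet
facet normal 0.011 0.935 0.354
outer loop
vertex -1.102 -0.689 -0.442
vertex -0.689 -0.891 0.078
vertex -0.413 -0.668 -0.519
endloop
endfacet
facet normal -0.068 0.932 -0.357
outer loop
vertex -1.102 -0.689 -0.442
vertex -0.413 -0.668 -0.519
vertex -0.813 -0.896 -1.038
endloop
endfacet
facet normal -0.655 0.557 -0.511
outer loop
vertex -1.102 -0.689 -0.442
vertex -0.813 -0.896 -1.038
vertex -1.336 -1.259 -0.763
endloop
endfacet
facet normal -0.251 -0.008 0.968
outer loop
vertex -0.689 -0.891 0.078
vertex -1.259 -1.256 -0.073
vertex -0.667 -1.584 0.078
endloop
endfacet
facet normal -0.917 -0.385 0.104
outer loop
vertex -1.259 -1.256 -0.073
vertex -1.336 -1.259 -0.763
vertex -1.067 -1.812 -0.441
endloop
endfacet
facet normal -0.457 -0.015 -0.889
outer loop
vertex -1.336 -1.259 -0.763
vertex -0.813 -0.896 -1.038
vertex -0.791 -1.589 -1.038
endloop
endfacet
facet normal 0.491 0.592 -0.639
outer loop
vertex -0.813 -0.896 -1.038
vertex -0.413 -0.668 -0.519
vertex -0.221 -1.224 -0.887
endloop
endfacet
facet normal 0.619 0.598 0.509
outer loop
vertex -0.413 -0.668 -0.519
vertex -0.689 -0.891 0.078
vertex -0.144 -1.221 -0.197
endloop
endfacet
facet normal 0.068 -0.932 0.357
outer loop
vertex -0.378 -1.791 -0.518
vertex -0.667 -1.584 0.078
vertex -1.067 -1.812 -0.441
endloop
endfacet
facet normal -0.011 -0.935 -0.354
outer loop
vertex -0.378 -1.791 -0.518
vertex -1.067 -1.812 -0.441
vertex -0.791 -1.589 -1.038
endloop
endfacet
facet normal 0.528 -0.561 -0.637
outer loop
vertex -0.378 -1.791 -0.518
vertex -0.791 -1.589 -1.038
vertex -0.221 -1.224 -0.887
endloop
endfacet
facet normal 0.939 -0.327 -0.103
outer loop
vertex -0.378 -1.791 -0.518
vertex -0.221 -1.224 -0.887
vertex -0.144 -1.221 -0.197
endloop
endfacet
facet normal 0.655 -0.557 0.511
outer loop
vertex -0.378 -1.791 -0.518
vertex -0.144 -1.221 -0.197
vertex -0.667 -1.584 0.078
endloop
endfacet
facet normal -0.491 -0.592 0.639
outer loop
vertex -1.067 -1.812 -0.441
vertex -0.667 -1.584 0.078
vertex -1.259 -1.256 -0.073
endloop
endfacet
facet normal -0.619 -0.598 -0.509
outer loop
vertex -0.791 -1.589 -1.038
vertex -1.067 -1.812 -0.441
vertex -1.336 -1.259 -0.763
endloop
endfacet
facet normal 0.251 0.008 -0.968
outer loop
vertex -0.221 -1.224 -0.887
vertex -0.791 -1.589 -1.038
vertex -0.813 -0.896 -1.038
endloop
endfacet
facet normal 0.917 0.385 -0.104
outer loop
vertex -0.144 -1.221 -0.197
vertex -0.221 -1.224 -0.887
vertex -0.413 -0.668 -0.519
endloop
endfacet
facet normal 0.457 0.015 0.889
outer loop
vertex -0.667 -1.584 0.078
vertex -0.144 -1.221 -0.197
vertex -0.689 -0.891 0.078
endloop
endfacet

endsolid


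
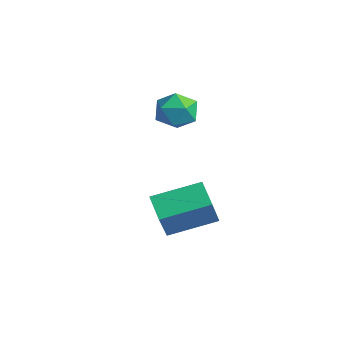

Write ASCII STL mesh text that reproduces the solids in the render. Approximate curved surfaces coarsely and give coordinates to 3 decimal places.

solid 
facet normal -0.674 0.030 0.738
outer loop
vertex -2.969 -2.233 -0.361
vertex -2.994 -2.926 -0.356
vertex -2.538 -2.593 0.047
endloop
endfacet
facet normal -0.236 0.591 0.771
outer loop
vertex -2.969 -2.233 -0.361
vertex -2.538 -2.593 0.047
vertex -2.304 -2.042 -0.304
endloop
endfacet
facet normal -0.285 0.946 0.152
outer loop
vertex -2.969 -2.233 -0.361
vertex -2.304 -2.042 -0.304
vertex -2.615 -2.036 -0.924
endloop
endfacet
facet normal -0.753 0.604 -0.262
outer loop
vertex -2.969 -2.233 -0.361
vertex -2.615 -2.036 -0.924
vertex -3.042 -2.582 -0.956
endloop
endfacet
facet normal -0.994 0.037 0.101
outer loop
vertex -2.969 -2.233 -0.361
vertex -3.042 -2.582 -0.956
vertex -2.994 -2.926 -0.356
endloop
endfacet
facet normal 0.432 0.347 0.833
outer loop
vertex -2.304 -2.042 -0.304
vertex -2.538 -2.593 0.047
vertex -1.918 -2.618 -0.264
endloop
endfacet
facet normal -0.278 -0.562 0.779
outer loop
vertex -2.538 -2.593 0.047
vertex -2.994 -2.926 -0.356
vertex -2.345 -3.164 -0.296
endloop
endfacet
facet normal -0.796 -0.551 -0.252
outer loop
vertex -2.994 -2.926 -0.356
vertex -3.042 -2.582 -0.956
vertex -2.656 -3.158 -0.916
endloop
endfacet
facet normal -0.405 0.366 -0.838
outer loop
vertex -3.042 -2.582 -0.956
vertex -2.615 -2.036 -0.924
vertex -2.422 -2.607 -1.267
endloop
endfacet
facet normal 0.353 0.920 -0.168
outer loop
vertex -2.615 -2.036 -0.924
vertex -2.304 -2.042 -0.304
vertex -1.966 -2.274 -0.864
endloop
endfacet
facet normal 0.753 -0.604 0.262
outer loop
vertex -1.991 -2.967 -0.859
vertex -1.918 -2.618 -0.264
vertex -2.345 -3.164 -0.296
endloop
endfacet
facet normal 0.285 -0.946 -0.152
outer loop
vertex -1.991 -2.967 -0.859
vertex -2.345 -3.164 -0.296
vertex -2.656 -3.158 -0.916
endloop
endfacet
facet normal 0.236 -0.591 -0.771
outer loop
vertex -1.991 -2.967 -0.859
vertex -2.656 -3.158 -0.916
vertex -2.422 -2.607 -1.267
endloop
endfacet
facet normal 0.674 -0.030 -0.738
outer loop
vertex -1.991 -2.967 -0.859
vertex -2.422 -2.607 -1.267
vertex -1.966 -2.274 -0.864
endloop
endfacet
facet normal 0.994 -0.037 -0.101
outer loop
vertex -1.991 -2.967 -0.859
vertex -1.966 -2.274 -0.864
vertex -1.918 -2.618 -0.264
endloop
endfacet
facet normal 0.405 -0.366 0.838
outer loop
vertex -2.345 -3.164 -0.296
vertex -1.918 -2.618 -0.264
vertex -2.538 -2.593 0.047
endloop
endfacet
facet normal -0.353 -0.920 0.168
outer loop
vertex -2.656 -3.158 -0.916
vertex -2.345 -3.164 -0.296
vertex -2.994 -2.926 -0.356
endloop
endfacet
facet normal -0.432 -0.347 -0.833
outer loop
vertex -2.422 -2.607 -1.267
vertex -2.656 -3.158 -0.916
vertex -3.042 -2.582 -0.956
endloop
endfacet
facet normal 0.278 0.562 -0.779
outer loop
vertex -1.966 -2.274 -0.864
vertex -2.422 -2.607 -1.267
vertex -2.615 -2.036 -0.924
endloop
endfacet
facet normal 0.796 0.551 0.252
outer loop
vertex -1.918 -2.618 -0.264
vertex -1.966 -2.274 -0.864
vertex -2.304 -2.042 -0.304
endloop
endfacet
facet normal -0.873 0.154 0.462
outer loop
vertex -1.338 -4.07 -3.048
vertex -0.865 -2.693 -2.613
vertex -1.818 -3.566 -4.122
endloop
endfacet
facet normal -0.311 -0.906 -0.286
outer loop
vertex -1.015 -3.707 -4.547
vertex -1.338 -4.07 -3.048
vertex -1.818 -3.566 -4.122
endloop
endfacet
facet normal -0.873 0.153 0.463
outer loop
vertex -1.818 -3.566 -4.122
vertex -0.865 -2.693 -2.613
vertex -1.345 -2.189 -3.686
endloop
endfacet
facet normal -0.375 0.394 -0.839
outer loop
vertex -1.345 -2.189 -3.686
vertex -1.015 -3.707 -4.547
vertex -1.818 -3.566 -4.122
endloop
endfacet
facet normal 0.375 -0.394 0.839
outer loop
vertex -1.338 -4.07 -3.048
vertex -0.062 -2.834 -3.038
vertex -0.865 -2.693 -2.613
endloop
endfacet
facet normal -0.311 -0.906 -0.286
outer loop
vertex -0.535 -4.211 -3.474
vertex -1.338 -4.07 -3.048
vertex -1.015 -3.707 -4.547
endloop
endfacet
facet normal 0.376 -0.395 0.839
outer loop
vertex -0.535 -4.211 -3.474
vertex -0.062 -2.834 -3.038
vertex -1.338 -4.07 -3.048
endloop
endfacet
facet normal 0.311 0.906 0.287
outer loop
vertex -0.865 -2.693 -2.613
vertex -0.062 -2.834 -3.038
vertex -1.345 -2.189 -3.686
endloop
endfacet
facet normal -0.376 0.394 -0.839
outer loop
vertex -0.542 -2.33 -4.112
vertex -1.015 -3.707 -4.547
vertex -1.345 -2.189 -3.686
endloop
endfacet
facet normal 0.311 0.906 0.286
outer loop
vertex -1.345 -2.189 -3.686
vertex -0.062 -2.834 -3.038
vertex -0.542 -2.33 -4.112
endloop
endfacet
facet normal 0.873 -0.154 -0.463
outer loop
vertex -0.542 -2.33 -4.112
vertex -0.535 -4.211 -3.474
vertex -1.015 -3.707 -4.547
endloop
endfacet
facet normal 0.873 -0.154 -0.462
outer loop
vertex -0.062 -2.834 -3.038
vertex -0.535 -4.211 -3.474
vertex -0.542 -2.33 -4.112
endloop
endfacet

endsolid
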